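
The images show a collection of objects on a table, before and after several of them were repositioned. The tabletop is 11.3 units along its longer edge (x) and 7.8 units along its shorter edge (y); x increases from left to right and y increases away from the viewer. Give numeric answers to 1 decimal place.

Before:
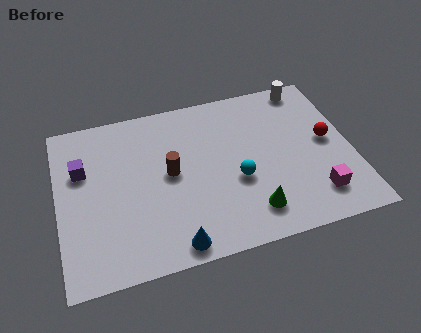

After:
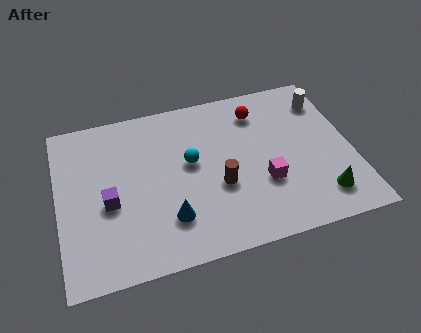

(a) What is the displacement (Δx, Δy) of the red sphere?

(-2.5, 2.1)

The red sphere started near (10.4, 4.1) and ended near (7.9, 6.2).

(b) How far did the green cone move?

2.7

The green cone moved from about (7.2, 1.5) to (9.9, 1.5), a distance of √(2.7² + 0.0²) ≈ 2.7.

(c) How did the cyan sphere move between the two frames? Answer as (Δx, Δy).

(-1.7, 1.3)

The cyan sphere was at about (6.8, 3.1) and moved to about (5.1, 4.4).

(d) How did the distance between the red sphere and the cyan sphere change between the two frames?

-0.4

The distance was about 3.7 in the first image and 3.3 in the second, so they moved 0.4 units closer together.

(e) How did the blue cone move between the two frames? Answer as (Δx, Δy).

(-0.1, 1.2)

From the two frames, the blue cone sits at roughly (4.2, 0.8) before and (4.1, 2.0) after.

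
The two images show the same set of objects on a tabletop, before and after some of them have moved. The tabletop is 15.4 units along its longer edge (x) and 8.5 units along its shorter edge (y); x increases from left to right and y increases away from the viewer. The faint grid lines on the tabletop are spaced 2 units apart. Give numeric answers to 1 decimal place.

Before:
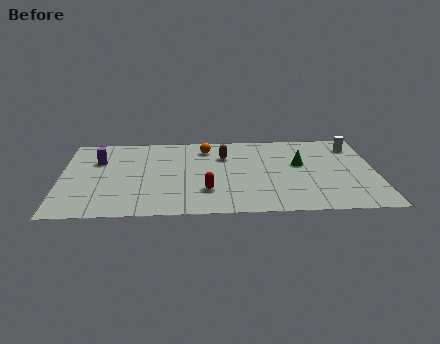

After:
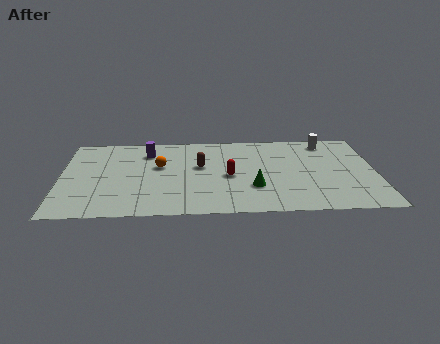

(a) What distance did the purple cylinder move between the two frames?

2.5

The purple cylinder moved from about (1.8, 5.8) to (4.2, 6.6), a distance of √(2.4² + 0.8²) ≈ 2.5.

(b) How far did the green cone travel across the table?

3.3

The green cone moved from about (11.7, 5.0) to (9.4, 2.7), a distance of √(2.3² + 2.3²) ≈ 3.3.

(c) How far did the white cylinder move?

1.4

The white cylinder was near (14.4, 6.8) before and (13.1, 7.3) after, so it travelled √(1.3² + 0.5²) ≈ 1.4 units.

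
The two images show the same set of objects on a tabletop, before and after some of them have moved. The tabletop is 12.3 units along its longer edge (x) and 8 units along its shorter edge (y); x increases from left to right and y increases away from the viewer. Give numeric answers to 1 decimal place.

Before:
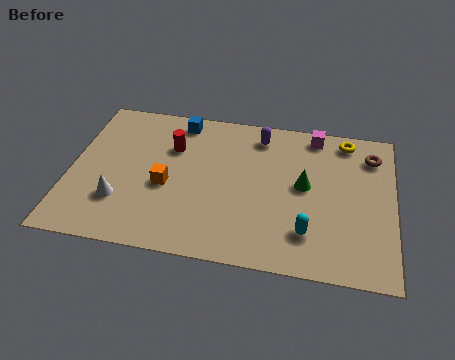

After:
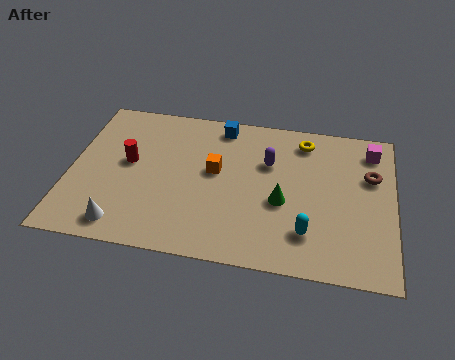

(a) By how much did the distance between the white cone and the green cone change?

-0.9

The distance was about 7.2 in the first image and 6.3 in the second, so they moved 0.9 units closer together.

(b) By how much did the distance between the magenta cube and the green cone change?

+1.9

Before: roughly 2.8 units apart; after: 4.7. That's 1.9 units further apart.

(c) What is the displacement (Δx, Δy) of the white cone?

(0.2, -1.2)

The white cone was at about (2.0, 2.3) and moved to about (2.2, 1.1).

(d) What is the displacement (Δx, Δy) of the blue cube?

(1.6, 0.0)

From the two frames, the blue cube sits at roughly (4.0, 7.0) before and (5.6, 7.0) after.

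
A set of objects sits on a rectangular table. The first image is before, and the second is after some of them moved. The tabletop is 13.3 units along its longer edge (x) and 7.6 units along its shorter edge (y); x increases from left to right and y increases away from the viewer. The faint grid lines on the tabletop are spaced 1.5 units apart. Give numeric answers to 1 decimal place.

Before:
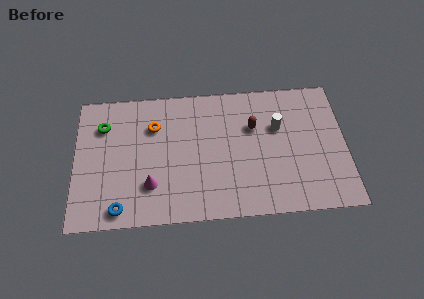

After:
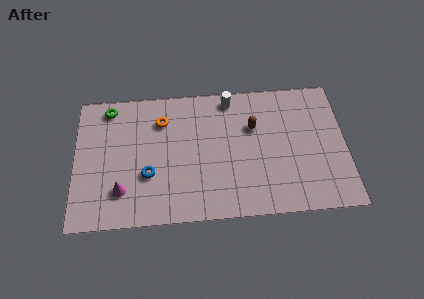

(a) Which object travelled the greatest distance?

the white cylinder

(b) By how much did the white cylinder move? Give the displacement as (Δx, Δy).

(-2.3, 1.8)

The white cylinder was at about (10.0, 4.9) and moved to about (7.7, 6.7).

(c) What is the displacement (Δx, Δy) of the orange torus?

(0.4, 0.3)

From the two frames, the orange torus sits at roughly (3.9, 5.4) before and (4.3, 5.7) after.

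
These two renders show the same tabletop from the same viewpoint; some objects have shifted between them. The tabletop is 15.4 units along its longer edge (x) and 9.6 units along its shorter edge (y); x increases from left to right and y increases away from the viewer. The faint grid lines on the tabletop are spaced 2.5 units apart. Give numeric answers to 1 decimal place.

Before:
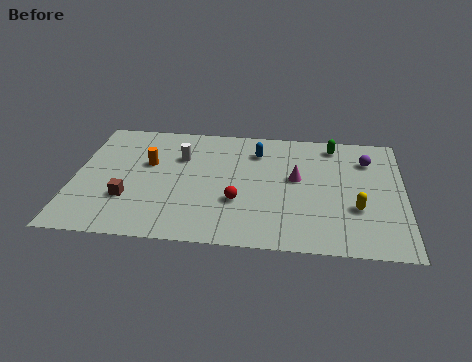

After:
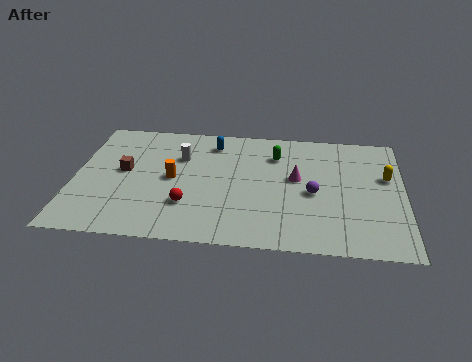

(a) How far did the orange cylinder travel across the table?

1.6

The orange cylinder was near (3.4, 5.9) before and (4.6, 4.8) after, so it travelled √(1.2² + 1.1²) ≈ 1.6 units.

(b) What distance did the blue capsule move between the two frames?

2.2

The blue capsule was near (8.5, 7.4) before and (6.4, 7.9) after, so it travelled √(2.1² + 0.5²) ≈ 2.2 units.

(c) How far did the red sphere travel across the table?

2.4

From (7.7, 3.3) to (5.4, 2.8), the red sphere covered √(2.3² + 0.5²) ≈ 2.4 units.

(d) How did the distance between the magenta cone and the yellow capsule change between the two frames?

+0.7

The distance was about 3.5 in the first image and 4.2 in the second, so they moved 0.7 units further apart.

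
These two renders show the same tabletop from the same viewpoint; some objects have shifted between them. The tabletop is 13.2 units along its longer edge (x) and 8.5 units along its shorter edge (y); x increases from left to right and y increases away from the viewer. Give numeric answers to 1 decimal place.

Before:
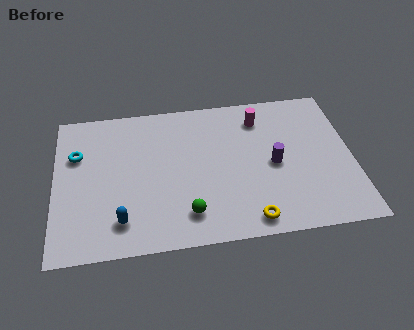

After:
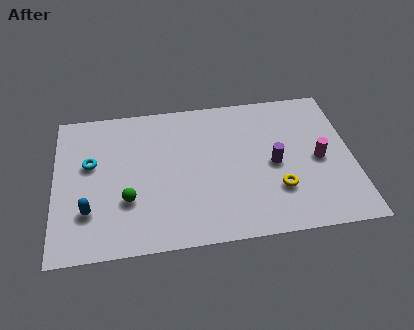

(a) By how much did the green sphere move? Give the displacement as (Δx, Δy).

(-2.6, 1.1)

From the two frames, the green sphere sits at roughly (5.8, 1.7) before and (3.2, 2.8) after.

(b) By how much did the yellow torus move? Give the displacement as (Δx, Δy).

(1.3, 1.5)

The yellow torus started near (8.5, 1.0) and ended near (9.8, 2.5).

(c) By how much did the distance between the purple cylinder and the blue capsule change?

+1.2

The distance was about 7.2 in the first image and 8.4 in the second, so they moved 1.2 units further apart.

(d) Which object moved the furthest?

the magenta cylinder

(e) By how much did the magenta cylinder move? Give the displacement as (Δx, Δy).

(2.5, -2.8)

The magenta cylinder started near (9.2, 6.8) and ended near (11.7, 4.0).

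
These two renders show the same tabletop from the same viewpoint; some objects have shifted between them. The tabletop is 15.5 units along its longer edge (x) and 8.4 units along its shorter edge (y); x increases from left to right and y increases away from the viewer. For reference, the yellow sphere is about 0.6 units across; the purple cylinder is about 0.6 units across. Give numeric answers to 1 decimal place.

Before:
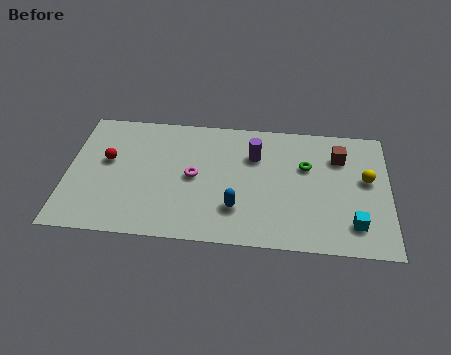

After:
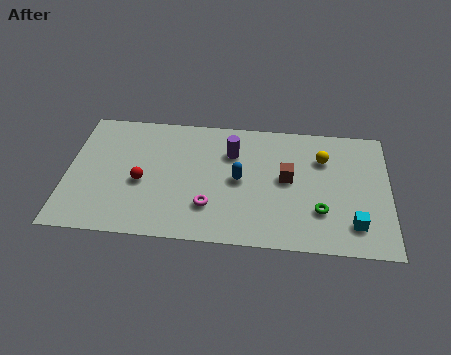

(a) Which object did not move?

the cyan cube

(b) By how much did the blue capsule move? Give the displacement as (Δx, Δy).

(0.1, 1.9)

The blue capsule started near (8.2, 2.3) and ended near (8.3, 4.2).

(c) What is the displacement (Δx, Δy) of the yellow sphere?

(-2.1, 1.2)

The yellow sphere started near (14.4, 4.8) and ended near (12.3, 6.0).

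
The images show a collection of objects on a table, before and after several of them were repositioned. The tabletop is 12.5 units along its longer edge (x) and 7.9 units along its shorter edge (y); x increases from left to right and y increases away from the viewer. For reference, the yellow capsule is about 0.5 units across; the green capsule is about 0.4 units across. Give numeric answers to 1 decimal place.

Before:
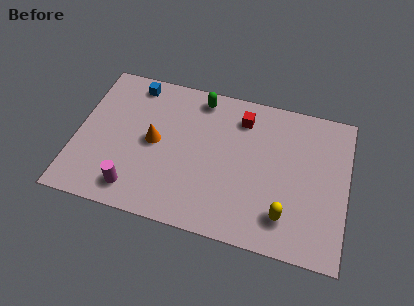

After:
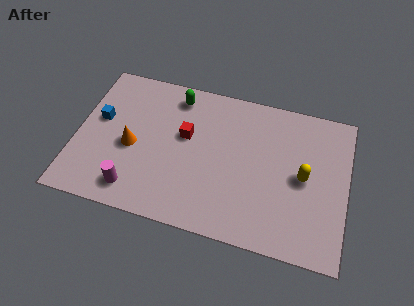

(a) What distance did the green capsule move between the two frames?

1.1

The green capsule was near (5.5, 6.9) before and (4.4, 6.7) after, so it travelled √(1.1² + 0.2²) ≈ 1.1 units.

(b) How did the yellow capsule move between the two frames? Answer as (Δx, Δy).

(0.7, 2.2)

From the two frames, the yellow capsule sits at roughly (9.8, 1.7) before and (10.5, 3.9) after.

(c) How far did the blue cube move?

2.7

The blue cube moved from about (2.4, 6.9) to (1.0, 4.6), a distance of √(1.4² + 2.3²) ≈ 2.7.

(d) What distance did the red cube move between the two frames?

3.0

The red cube moved from about (7.5, 6.3) to (5.0, 4.7), a distance of √(2.5² + 1.6²) ≈ 3.0.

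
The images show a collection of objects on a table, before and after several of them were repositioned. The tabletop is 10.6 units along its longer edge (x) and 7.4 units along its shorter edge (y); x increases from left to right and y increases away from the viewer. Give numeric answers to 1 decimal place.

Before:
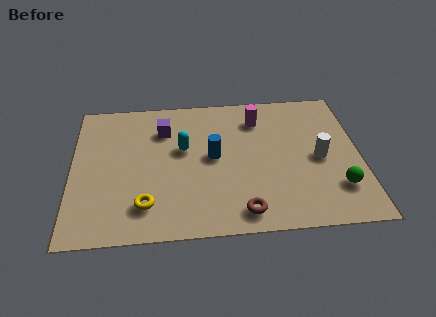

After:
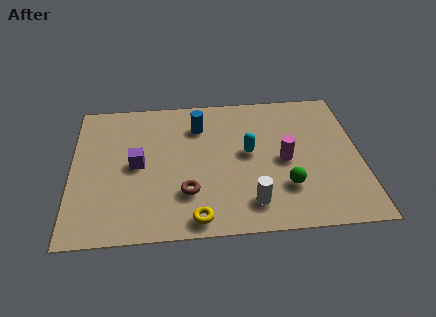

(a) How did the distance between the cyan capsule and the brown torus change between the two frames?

-1.0

They were about 4.0 units apart before and 3.0 after — 1.0 units closer together.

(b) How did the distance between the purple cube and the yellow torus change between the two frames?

-0.4

They were about 4.0 units apart before and 3.6 after — 0.4 units closer together.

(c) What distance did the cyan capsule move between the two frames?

2.4

From (4.1, 4.4) to (6.5, 4.0), the cyan capsule covered √(2.4² + 0.4²) ≈ 2.4 units.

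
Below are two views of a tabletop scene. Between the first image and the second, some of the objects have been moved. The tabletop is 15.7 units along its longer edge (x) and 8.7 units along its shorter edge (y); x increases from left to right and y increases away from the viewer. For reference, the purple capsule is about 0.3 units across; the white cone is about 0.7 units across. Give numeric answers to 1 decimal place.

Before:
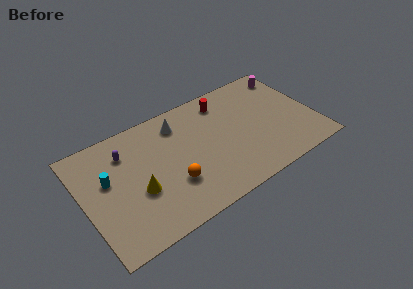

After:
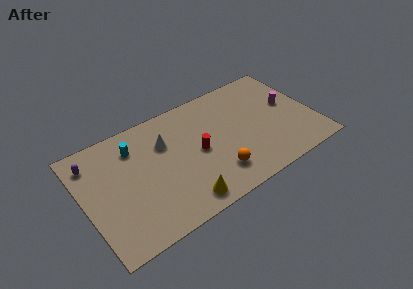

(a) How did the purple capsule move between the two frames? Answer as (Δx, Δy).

(-2.2, 0.4)

The purple capsule was at about (3.1, 6.6) and moved to about (0.9, 7.0).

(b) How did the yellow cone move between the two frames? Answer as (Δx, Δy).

(2.6, -2.2)

The yellow cone started near (3.5, 3.4) and ended near (6.1, 1.2).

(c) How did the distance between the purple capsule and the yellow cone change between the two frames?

+4.6

The distance was about 3.2 in the first image and 7.8 in the second, so they moved 4.6 units further apart.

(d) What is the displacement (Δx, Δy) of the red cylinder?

(-2.3, -3.0)

The red cylinder was at about (10.0, 7.2) and moved to about (7.7, 4.2).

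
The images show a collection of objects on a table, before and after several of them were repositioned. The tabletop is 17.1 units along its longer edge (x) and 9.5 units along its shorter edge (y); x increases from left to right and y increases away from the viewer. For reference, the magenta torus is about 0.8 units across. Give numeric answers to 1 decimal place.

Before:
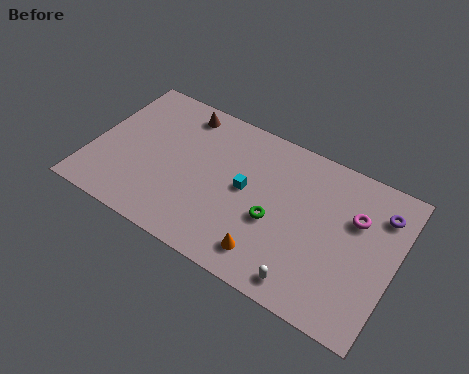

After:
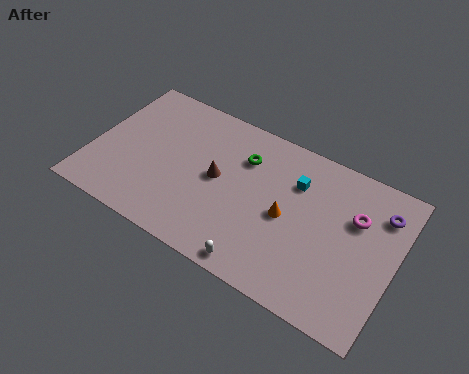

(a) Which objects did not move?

the purple torus and the magenta torus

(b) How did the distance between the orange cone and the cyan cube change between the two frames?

-1.5

Before: roughly 3.8 units apart; after: 2.3. That's 1.5 units closer together.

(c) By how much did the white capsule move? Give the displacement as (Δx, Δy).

(-2.6, -0.3)

The white capsule was at about (12.7, 1.2) and moved to about (10.1, 0.9).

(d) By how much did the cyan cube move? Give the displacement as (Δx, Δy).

(2.6, 1.8)

The cyan cube started near (8.7, 5.0) and ended near (11.3, 6.8).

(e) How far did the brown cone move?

4.2

From (4.5, 8.2) to (7.1, 4.9), the brown cone covered √(2.6² + 3.3²) ≈ 4.2 units.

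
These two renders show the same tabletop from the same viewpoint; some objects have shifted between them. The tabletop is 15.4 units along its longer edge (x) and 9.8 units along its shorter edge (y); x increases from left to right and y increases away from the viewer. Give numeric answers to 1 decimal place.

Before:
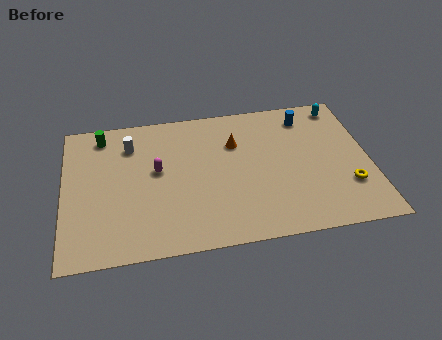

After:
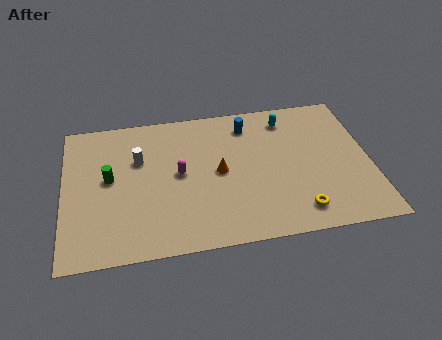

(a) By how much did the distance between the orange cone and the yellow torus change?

-1.7

The distance was about 6.7 in the first image and 5.0 in the second, so they moved 1.7 units closer together.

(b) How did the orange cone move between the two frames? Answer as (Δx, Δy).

(-0.9, -1.9)

The orange cone started near (8.7, 6.8) and ended near (7.8, 4.9).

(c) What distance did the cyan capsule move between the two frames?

2.8

From (14.2, 8.6) to (11.4, 8.1), the cyan capsule covered √(2.8² + 0.5²) ≈ 2.8 units.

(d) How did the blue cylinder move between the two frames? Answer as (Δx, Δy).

(-3.0, -0.1)

The blue cylinder started near (12.4, 8.1) and ended near (9.4, 8.0).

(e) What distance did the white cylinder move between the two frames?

1.2

From (3.4, 7.5) to (3.8, 6.4), the white cylinder covered √(0.4² + 1.1²) ≈ 1.2 units.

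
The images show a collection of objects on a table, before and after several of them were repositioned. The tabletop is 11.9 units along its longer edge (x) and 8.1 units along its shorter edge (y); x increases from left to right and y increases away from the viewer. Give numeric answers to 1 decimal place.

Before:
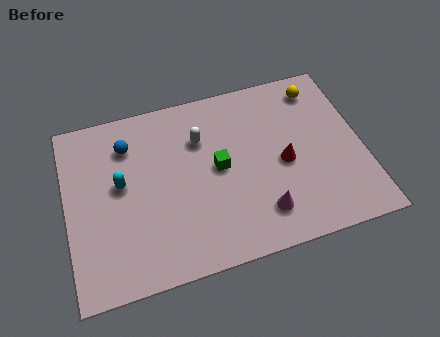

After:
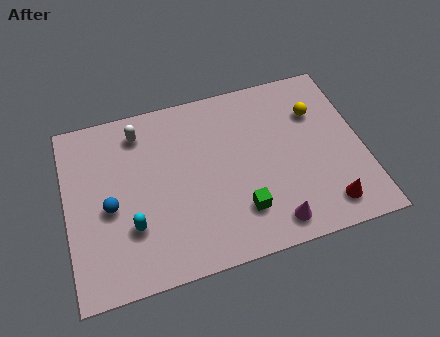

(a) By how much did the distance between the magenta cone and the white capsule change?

+2.9

Before: roughly 4.5 units apart; after: 7.4. That's 2.9 units further apart.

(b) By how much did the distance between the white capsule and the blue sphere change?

+0.5

The distance was about 2.9 in the first image and 3.4 in the second, so they moved 0.5 units further apart.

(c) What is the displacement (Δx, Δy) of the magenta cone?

(0.4, -0.6)

From the two frames, the magenta cone sits at roughly (7.6, 1.7) before and (8.0, 1.1) after.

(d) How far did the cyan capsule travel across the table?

2.0

The cyan capsule moved from about (2.2, 4.5) to (2.5, 2.5), a distance of √(0.3² + 2.0²) ≈ 2.0.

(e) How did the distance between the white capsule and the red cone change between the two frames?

+5.1

Before: roughly 3.8 units apart; after: 8.9. That's 5.1 units further apart.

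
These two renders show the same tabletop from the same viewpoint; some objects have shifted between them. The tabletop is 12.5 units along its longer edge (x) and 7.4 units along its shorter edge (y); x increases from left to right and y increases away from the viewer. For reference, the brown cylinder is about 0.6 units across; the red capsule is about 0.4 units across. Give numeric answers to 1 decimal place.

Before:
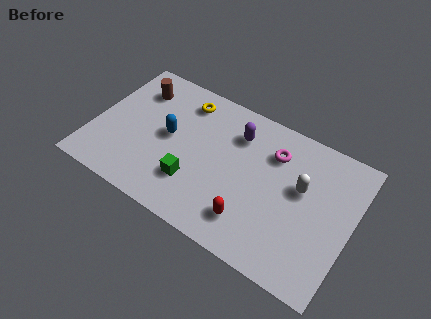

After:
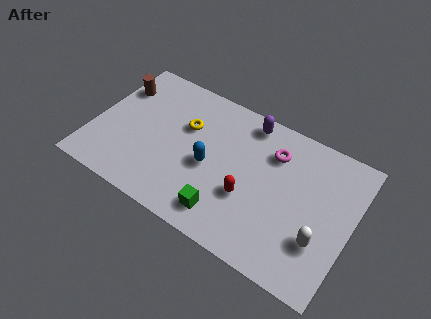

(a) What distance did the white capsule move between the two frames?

2.4

The white capsule was near (10.0, 4.4) before and (11.2, 2.3) after, so it travelled √(1.2² + 2.1²) ≈ 2.4 units.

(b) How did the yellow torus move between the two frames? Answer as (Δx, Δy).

(0.3, -1.3)

From the two frames, the yellow torus sits at roughly (4.0, 6.1) before and (4.3, 4.8) after.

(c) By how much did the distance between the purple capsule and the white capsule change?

+2.4

The distance was about 3.5 in the first image and 5.9 in the second, so they moved 2.4 units further apart.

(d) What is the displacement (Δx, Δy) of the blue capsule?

(2.1, -0.6)

The blue capsule was at about (3.6, 3.9) and moved to about (5.7, 3.3).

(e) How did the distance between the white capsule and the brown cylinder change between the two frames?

+2.5

They were about 8.4 units apart before and 10.9 after — 2.5 units further apart.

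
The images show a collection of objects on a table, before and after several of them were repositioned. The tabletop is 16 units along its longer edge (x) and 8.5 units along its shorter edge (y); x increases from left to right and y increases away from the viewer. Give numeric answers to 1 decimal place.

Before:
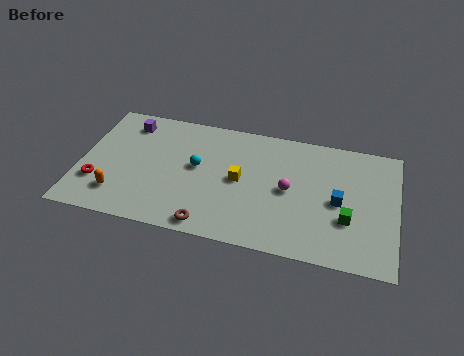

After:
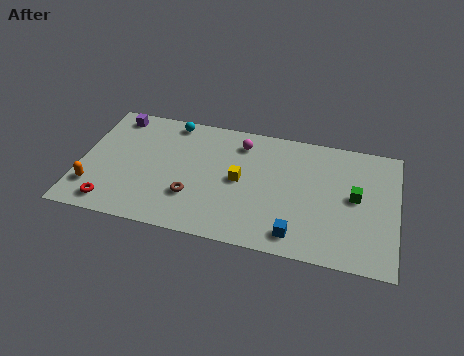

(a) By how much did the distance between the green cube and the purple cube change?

+0.6

The distance was about 12.1 in the first image and 12.7 in the second, so they moved 0.6 units further apart.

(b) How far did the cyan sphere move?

3.3

From (5.9, 4.7) to (4.4, 7.6), the cyan sphere covered √(1.5² + 2.9²) ≈ 3.3 units.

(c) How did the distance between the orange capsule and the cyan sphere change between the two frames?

+1.9

They were about 4.7 units apart before and 6.6 after — 1.9 units further apart.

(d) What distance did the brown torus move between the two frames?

2.0

From (6.8, 0.9) to (5.8, 2.6), the brown torus covered √(1.0² + 1.7²) ≈ 2.0 units.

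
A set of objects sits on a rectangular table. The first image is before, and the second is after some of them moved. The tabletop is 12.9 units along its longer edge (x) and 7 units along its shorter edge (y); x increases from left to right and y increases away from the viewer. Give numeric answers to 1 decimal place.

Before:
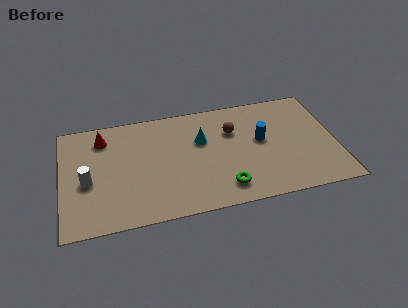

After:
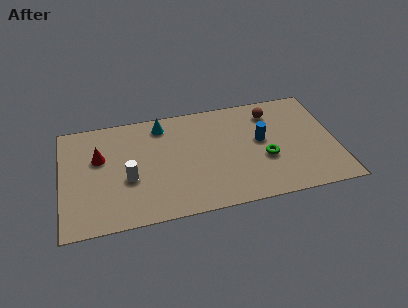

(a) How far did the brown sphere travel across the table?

2.1

The brown sphere moved from about (8.1, 4.8) to (10.0, 5.6), a distance of √(1.9² + 0.8²) ≈ 2.1.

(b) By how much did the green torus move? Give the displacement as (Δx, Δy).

(2.0, 1.4)

The green torus was at about (7.5, 1.3) and moved to about (9.5, 2.7).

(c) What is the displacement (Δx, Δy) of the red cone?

(-0.2, -1.2)

From the two frames, the red cone sits at roughly (2.0, 5.6) before and (1.8, 4.4) after.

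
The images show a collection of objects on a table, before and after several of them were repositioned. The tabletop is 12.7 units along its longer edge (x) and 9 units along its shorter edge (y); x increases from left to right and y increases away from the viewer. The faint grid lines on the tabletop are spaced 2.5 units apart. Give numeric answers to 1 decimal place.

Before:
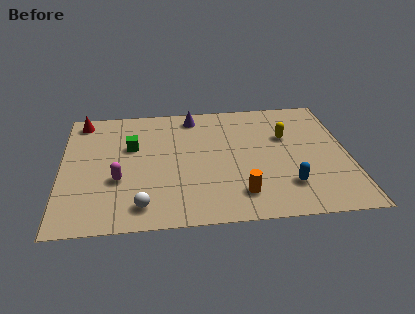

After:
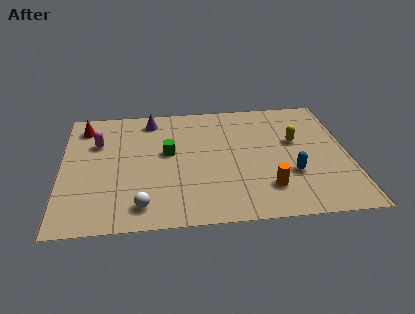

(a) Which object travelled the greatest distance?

the magenta capsule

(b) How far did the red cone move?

0.5

The red cone moved from about (0.9, 7.9) to (1.0, 7.4), a distance of √(0.1² + 0.5²) ≈ 0.5.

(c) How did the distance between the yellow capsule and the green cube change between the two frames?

-1.2

The distance was about 6.9 in the first image and 5.7 in the second, so they moved 1.2 units closer together.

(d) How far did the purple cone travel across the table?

1.9

The purple cone moved from about (5.9, 7.8) to (4.0, 7.7), a distance of √(1.9² + 0.1²) ≈ 1.9.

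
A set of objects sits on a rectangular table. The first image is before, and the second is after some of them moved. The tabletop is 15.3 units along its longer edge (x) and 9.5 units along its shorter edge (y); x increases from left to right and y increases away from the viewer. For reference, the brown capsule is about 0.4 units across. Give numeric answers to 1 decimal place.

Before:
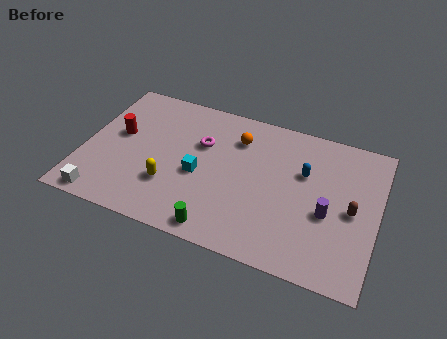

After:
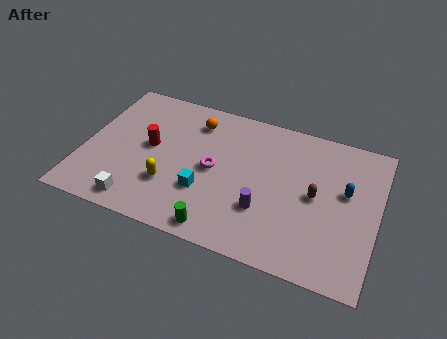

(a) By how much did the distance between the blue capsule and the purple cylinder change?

+2.2

Before: roughly 2.6 units apart; after: 4.8. That's 2.2 units further apart.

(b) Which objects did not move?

the green cylinder and the yellow capsule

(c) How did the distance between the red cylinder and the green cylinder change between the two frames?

-1.5

They were about 7.3 units apart before and 5.8 after — 1.5 units closer together.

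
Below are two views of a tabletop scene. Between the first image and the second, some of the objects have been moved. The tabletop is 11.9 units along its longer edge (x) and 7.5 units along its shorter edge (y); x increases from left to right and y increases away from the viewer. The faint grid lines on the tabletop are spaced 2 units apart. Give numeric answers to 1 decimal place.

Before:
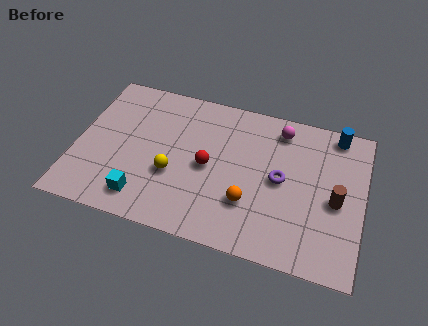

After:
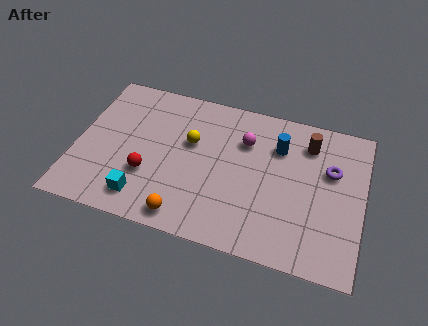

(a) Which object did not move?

the cyan cube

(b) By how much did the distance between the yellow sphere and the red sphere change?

+1.0

The distance was about 1.6 in the first image and 2.6 in the second, so they moved 1.0 units further apart.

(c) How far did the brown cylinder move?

2.8

The brown cylinder was near (10.8, 3.4) before and (9.5, 5.9) after, so it travelled √(1.3² + 2.5²) ≈ 2.8 units.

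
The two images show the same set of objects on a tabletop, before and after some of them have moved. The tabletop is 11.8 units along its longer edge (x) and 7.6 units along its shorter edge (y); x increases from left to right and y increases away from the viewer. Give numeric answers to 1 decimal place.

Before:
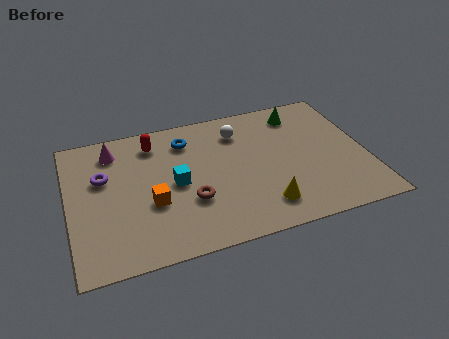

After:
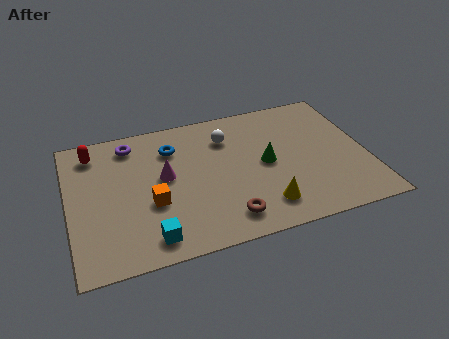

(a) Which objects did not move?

the orange cube and the yellow cone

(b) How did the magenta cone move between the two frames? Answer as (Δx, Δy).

(1.9, -2.0)

The magenta cone started near (1.9, 6.2) and ended near (3.8, 4.2).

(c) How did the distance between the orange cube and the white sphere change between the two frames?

-0.5

The distance was about 4.8 in the first image and 4.3 in the second, so they moved 0.5 units closer together.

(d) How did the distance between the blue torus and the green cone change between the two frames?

-0.5

The distance was about 4.6 in the first image and 4.1 in the second, so they moved 0.5 units closer together.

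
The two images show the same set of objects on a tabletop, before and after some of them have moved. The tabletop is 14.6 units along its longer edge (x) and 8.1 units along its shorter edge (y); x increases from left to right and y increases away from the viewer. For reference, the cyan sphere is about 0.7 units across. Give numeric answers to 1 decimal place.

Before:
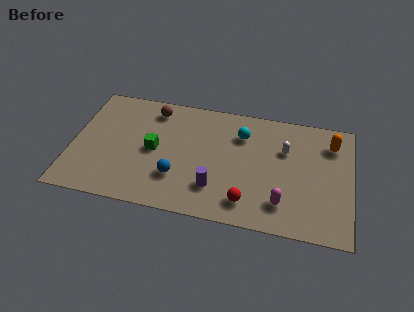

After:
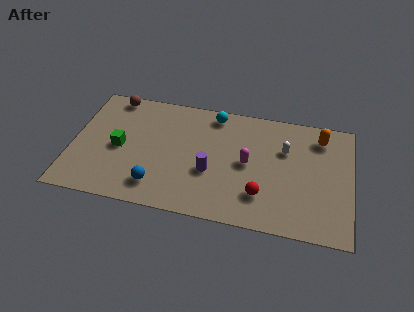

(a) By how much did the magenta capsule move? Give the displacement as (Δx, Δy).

(-1.9, 2.3)

The magenta capsule started near (11.1, 1.8) and ended near (9.2, 4.1).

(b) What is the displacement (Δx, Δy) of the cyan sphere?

(-1.5, 1.1)

The cyan sphere started near (8.8, 6.0) and ended near (7.3, 7.1).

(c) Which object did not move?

the white capsule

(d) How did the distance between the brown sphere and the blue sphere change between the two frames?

+1.7

The distance was about 4.6 in the first image and 6.3 in the second, so they moved 1.7 units further apart.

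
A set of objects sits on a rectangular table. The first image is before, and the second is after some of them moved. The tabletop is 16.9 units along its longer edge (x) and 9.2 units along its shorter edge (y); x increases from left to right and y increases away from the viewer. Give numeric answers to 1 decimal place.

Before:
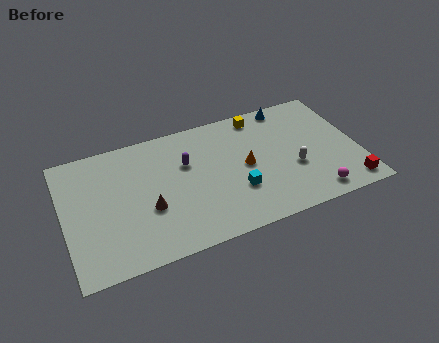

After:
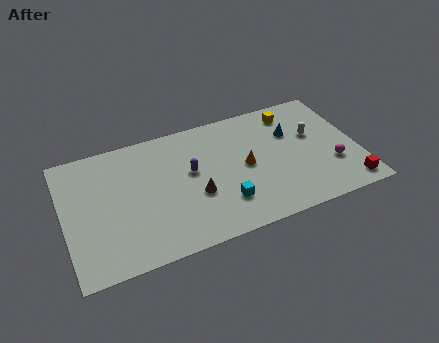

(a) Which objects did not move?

the orange cone and the red cube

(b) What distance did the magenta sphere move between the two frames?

2.2

The magenta sphere was near (14.0, 1.2) before and (15.3, 3.0) after, so it travelled √(1.3² + 1.8²) ≈ 2.2 units.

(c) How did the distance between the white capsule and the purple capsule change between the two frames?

+0.7

They were about 6.5 units apart before and 7.2 after — 0.7 units further apart.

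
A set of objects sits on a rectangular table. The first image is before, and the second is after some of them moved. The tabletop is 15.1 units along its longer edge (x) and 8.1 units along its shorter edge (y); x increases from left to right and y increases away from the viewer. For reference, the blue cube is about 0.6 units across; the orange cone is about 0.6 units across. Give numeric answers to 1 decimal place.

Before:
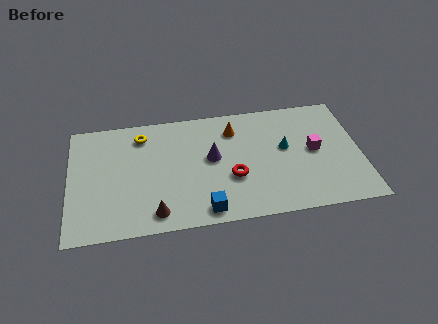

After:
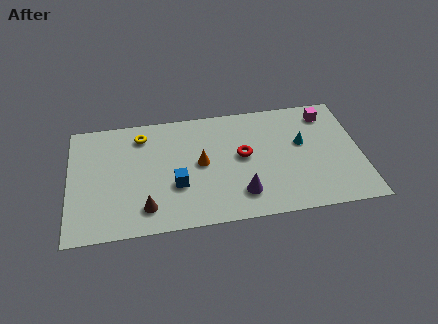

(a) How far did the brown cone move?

0.6

The brown cone moved from about (4.4, 1.2) to (3.9, 1.6), a distance of √(0.5² + 0.4²) ≈ 0.6.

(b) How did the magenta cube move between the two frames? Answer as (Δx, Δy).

(0.8, 2.5)

From the two frames, the magenta cube sits at roughly (12.7, 4.2) before and (13.5, 6.7) after.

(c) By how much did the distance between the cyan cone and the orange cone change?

+2.2

The distance was about 3.1 in the first image and 5.3 in the second, so they moved 2.2 units further apart.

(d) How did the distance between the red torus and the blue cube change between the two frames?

+1.3

Before: roughly 2.5 units apart; after: 3.8. That's 1.3 units further apart.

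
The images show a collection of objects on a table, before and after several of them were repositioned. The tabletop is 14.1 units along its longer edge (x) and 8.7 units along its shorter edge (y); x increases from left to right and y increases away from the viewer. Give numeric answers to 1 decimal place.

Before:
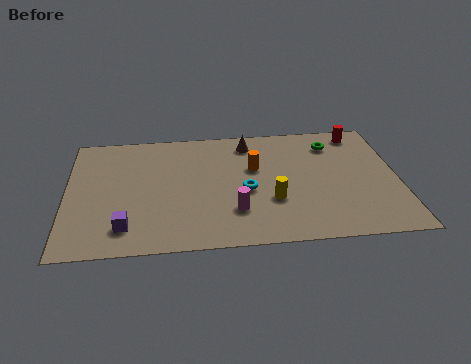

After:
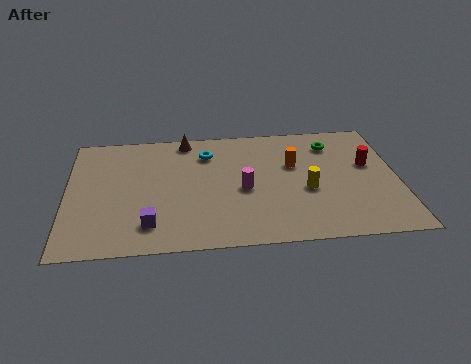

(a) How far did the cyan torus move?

3.3

The cyan torus was near (7.6, 3.8) before and (6.0, 6.7) after, so it travelled √(1.6² + 2.9²) ≈ 3.3 units.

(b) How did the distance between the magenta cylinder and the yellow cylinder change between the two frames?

+1.0

The distance was about 1.7 in the first image and 2.7 in the second, so they moved 1.0 units further apart.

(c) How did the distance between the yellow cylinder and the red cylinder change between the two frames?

-2.9

The distance was about 6.0 in the first image and 3.1 in the second, so they moved 2.9 units closer together.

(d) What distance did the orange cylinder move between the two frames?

1.7

The orange cylinder moved from about (8.0, 5.4) to (9.7, 5.5), a distance of √(1.7² + 0.1²) ≈ 1.7.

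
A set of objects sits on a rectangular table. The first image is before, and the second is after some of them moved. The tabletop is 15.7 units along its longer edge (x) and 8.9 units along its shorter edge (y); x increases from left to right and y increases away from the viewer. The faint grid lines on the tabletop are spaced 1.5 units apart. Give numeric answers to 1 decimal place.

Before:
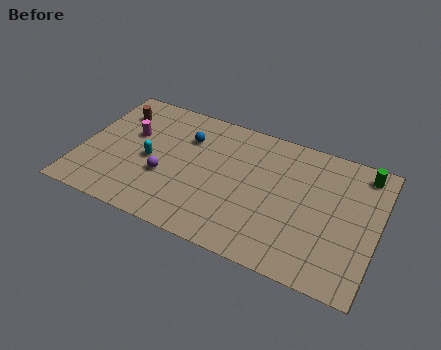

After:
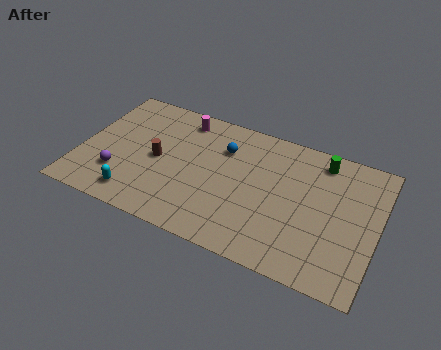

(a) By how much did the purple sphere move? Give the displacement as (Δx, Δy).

(-2.4, -0.8)

The purple sphere was at about (4.6, 3.3) and moved to about (2.2, 2.5).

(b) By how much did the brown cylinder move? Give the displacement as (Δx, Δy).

(2.6, -2.5)

The brown cylinder was at about (1.5, 6.8) and moved to about (4.1, 4.3).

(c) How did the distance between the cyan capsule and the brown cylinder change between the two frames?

-0.5

The distance was about 3.5 in the first image and 3.0 in the second, so they moved 0.5 units closer together.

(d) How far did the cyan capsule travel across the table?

2.7

From (3.7, 4.1) to (3.3, 1.4), the cyan capsule covered √(0.4² + 2.7²) ≈ 2.7 units.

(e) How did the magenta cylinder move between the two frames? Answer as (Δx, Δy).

(2.5, 2.1)

From the two frames, the magenta cylinder sits at roughly (2.5, 5.5) before and (5.0, 7.6) after.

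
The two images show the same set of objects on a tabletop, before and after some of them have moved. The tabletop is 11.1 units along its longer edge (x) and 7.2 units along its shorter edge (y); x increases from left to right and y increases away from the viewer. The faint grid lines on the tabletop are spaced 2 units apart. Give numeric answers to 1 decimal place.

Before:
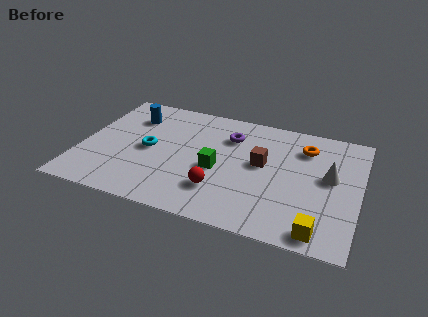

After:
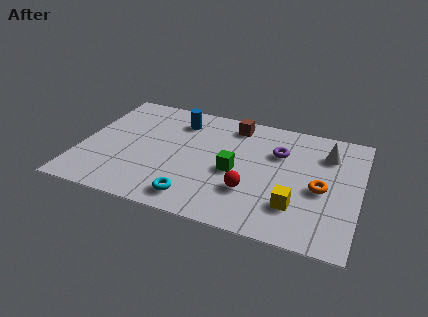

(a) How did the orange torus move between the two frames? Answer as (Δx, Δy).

(0.8, -2.3)

From the two frames, the orange torus sits at roughly (8.8, 5.5) before and (9.6, 3.2) after.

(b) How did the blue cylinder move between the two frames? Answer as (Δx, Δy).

(1.9, 0.3)

The blue cylinder was at about (1.8, 5.4) and moved to about (3.7, 5.7).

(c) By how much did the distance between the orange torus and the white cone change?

+0.3

The distance was about 1.9 in the first image and 2.2 in the second, so they moved 0.3 units further apart.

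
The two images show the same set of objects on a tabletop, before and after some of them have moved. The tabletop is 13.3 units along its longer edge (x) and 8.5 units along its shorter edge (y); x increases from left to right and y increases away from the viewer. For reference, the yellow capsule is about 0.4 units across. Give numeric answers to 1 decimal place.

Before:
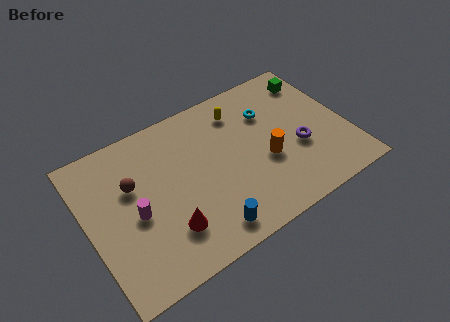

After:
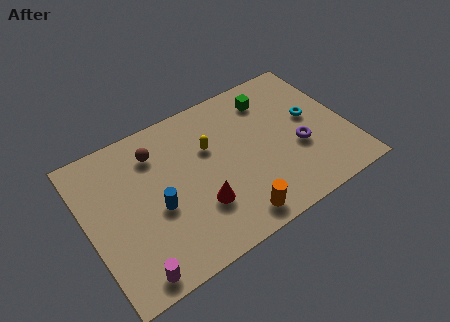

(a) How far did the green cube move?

2.4

The green cube was near (12.2, 6.9) before and (9.8, 6.8) after, so it travelled √(2.4² + 0.1²) ≈ 2.4 units.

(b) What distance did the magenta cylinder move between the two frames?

3.0

The magenta cylinder moved from about (2.3, 3.8) to (1.7, 0.9), a distance of √(0.6² + 2.9²) ≈ 3.0.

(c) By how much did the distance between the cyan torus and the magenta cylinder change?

+3.0

They were about 7.6 units apart before and 10.6 after — 3.0 units further apart.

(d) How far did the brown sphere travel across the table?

1.8

From (2.4, 5.4) to (3.8, 6.6), the brown sphere covered √(1.4² + 1.2²) ≈ 1.8 units.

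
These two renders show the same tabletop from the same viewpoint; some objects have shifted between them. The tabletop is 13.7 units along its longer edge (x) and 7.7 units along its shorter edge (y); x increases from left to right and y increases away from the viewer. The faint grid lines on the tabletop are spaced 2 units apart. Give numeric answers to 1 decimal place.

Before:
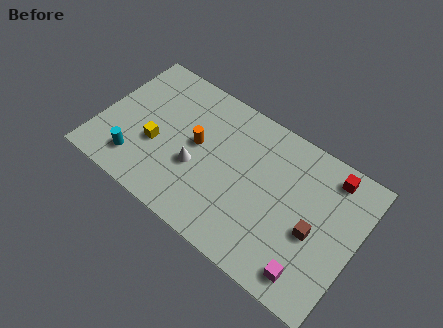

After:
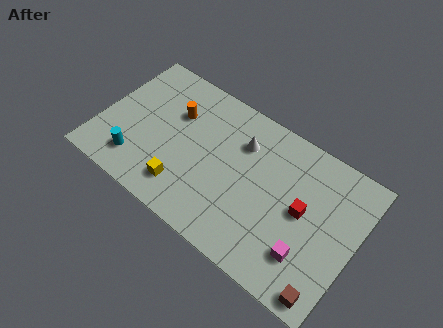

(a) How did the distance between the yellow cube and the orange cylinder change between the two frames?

+1.5

The distance was about 2.3 in the first image and 3.8 in the second, so they moved 1.5 units further apart.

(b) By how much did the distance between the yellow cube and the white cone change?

+2.5

They were about 2.2 units apart before and 4.7 after — 2.5 units further apart.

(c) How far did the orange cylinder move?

1.7

From (5.1, 4.2) to (3.7, 5.2), the orange cylinder covered √(1.4² + 1.0²) ≈ 1.7 units.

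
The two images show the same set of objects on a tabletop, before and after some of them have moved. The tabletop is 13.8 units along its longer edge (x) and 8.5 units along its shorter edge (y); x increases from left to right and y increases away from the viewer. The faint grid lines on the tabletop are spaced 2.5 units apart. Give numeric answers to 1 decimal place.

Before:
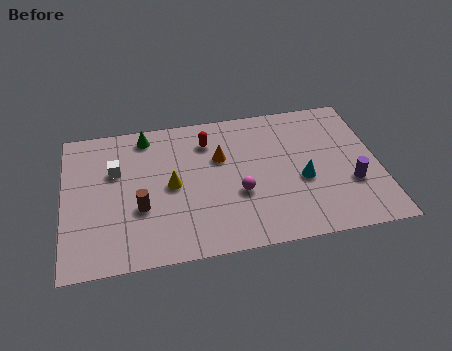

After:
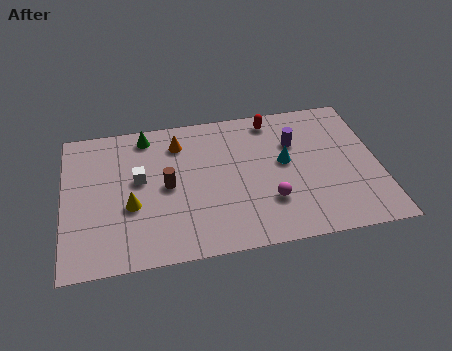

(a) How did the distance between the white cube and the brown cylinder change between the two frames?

-1.3

They were about 2.6 units apart before and 1.3 after — 1.3 units closer together.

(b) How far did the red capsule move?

3.0

From (6.4, 6.6) to (9.3, 7.4), the red capsule covered √(2.9² + 0.8²) ≈ 3.0 units.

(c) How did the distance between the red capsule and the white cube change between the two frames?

+2.3

They were about 4.2 units apart before and 6.5 after — 2.3 units further apart.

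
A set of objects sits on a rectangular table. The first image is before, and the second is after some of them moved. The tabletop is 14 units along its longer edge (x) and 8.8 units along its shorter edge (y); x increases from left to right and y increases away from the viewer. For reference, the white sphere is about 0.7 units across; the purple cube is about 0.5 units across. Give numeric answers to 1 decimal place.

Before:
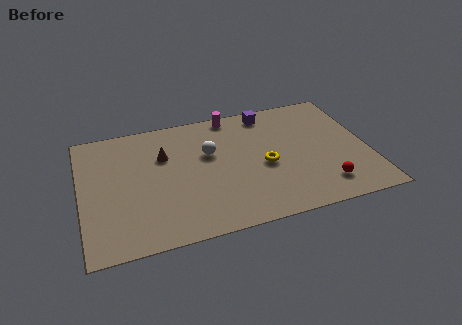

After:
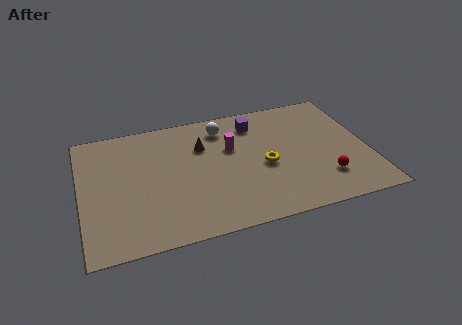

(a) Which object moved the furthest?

the magenta cylinder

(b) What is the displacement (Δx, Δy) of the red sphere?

(0.1, 0.5)

From the two frames, the red sphere sits at roughly (11.6, 1.7) before and (11.7, 2.2) after.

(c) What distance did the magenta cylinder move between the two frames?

2.4

The magenta cylinder moved from about (7.6, 8.0) to (7.4, 5.6), a distance of √(0.2² + 2.4²) ≈ 2.4.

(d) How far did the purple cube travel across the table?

0.9

From (9.4, 7.7) to (8.7, 7.1), the purple cube covered √(0.7² + 0.6²) ≈ 0.9 units.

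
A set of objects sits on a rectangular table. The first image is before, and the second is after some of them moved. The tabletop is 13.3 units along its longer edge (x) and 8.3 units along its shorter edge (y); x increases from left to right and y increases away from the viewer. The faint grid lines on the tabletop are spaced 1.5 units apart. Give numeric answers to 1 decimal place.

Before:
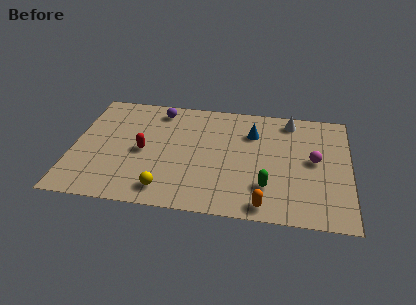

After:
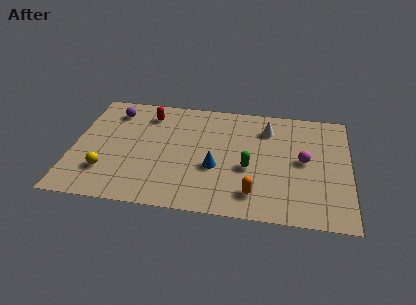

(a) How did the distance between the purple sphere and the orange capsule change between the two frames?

+0.5

The distance was about 8.2 in the first image and 8.7 in the second, so they moved 0.5 units further apart.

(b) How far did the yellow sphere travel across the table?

3.0

The yellow sphere moved from about (4.6, 1.3) to (1.7, 2.2), a distance of √(2.9² + 0.9²) ≈ 3.0.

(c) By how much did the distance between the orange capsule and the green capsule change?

+0.5

Before: roughly 1.3 units apart; after: 1.8. That's 0.5 units further apart.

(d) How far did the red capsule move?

2.8

From (3.4, 3.9) to (3.5, 6.7), the red capsule covered √(0.1² + 2.8²) ≈ 2.8 units.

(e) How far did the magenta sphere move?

0.5

The magenta sphere was near (11.6, 4.4) before and (11.1, 4.3) after, so it travelled √(0.5² + 0.1²) ≈ 0.5 units.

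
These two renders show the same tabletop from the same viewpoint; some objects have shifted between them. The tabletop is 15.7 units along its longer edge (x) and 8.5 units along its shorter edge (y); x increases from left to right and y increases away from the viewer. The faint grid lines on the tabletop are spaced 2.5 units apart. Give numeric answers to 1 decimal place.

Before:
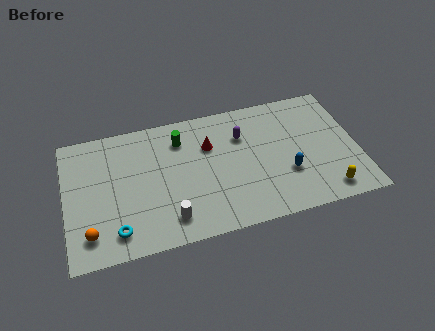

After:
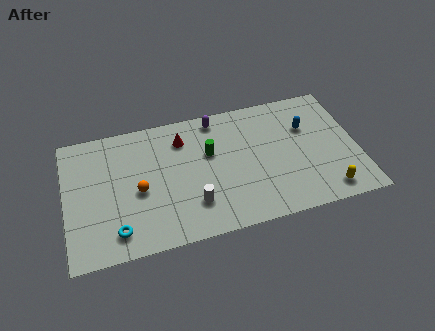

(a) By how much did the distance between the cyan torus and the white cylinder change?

+1.4

They were about 2.8 units apart before and 4.2 after — 1.4 units further apart.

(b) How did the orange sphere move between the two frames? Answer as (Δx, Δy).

(2.7, 2.1)

The orange sphere started near (1.2, 1.7) and ended near (3.9, 3.8).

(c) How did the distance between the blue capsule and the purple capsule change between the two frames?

+1.3

Before: roughly 3.8 units apart; after: 5.1. That's 1.3 units further apart.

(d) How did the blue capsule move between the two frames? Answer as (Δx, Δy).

(1.3, 2.8)

The blue capsule started near (11.8, 2.9) and ended near (13.1, 5.7).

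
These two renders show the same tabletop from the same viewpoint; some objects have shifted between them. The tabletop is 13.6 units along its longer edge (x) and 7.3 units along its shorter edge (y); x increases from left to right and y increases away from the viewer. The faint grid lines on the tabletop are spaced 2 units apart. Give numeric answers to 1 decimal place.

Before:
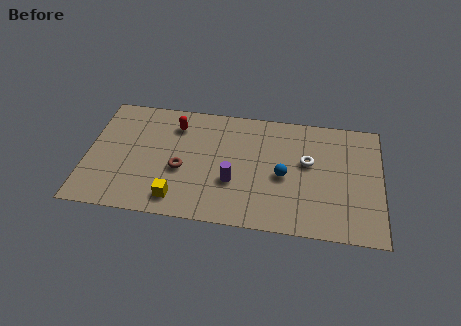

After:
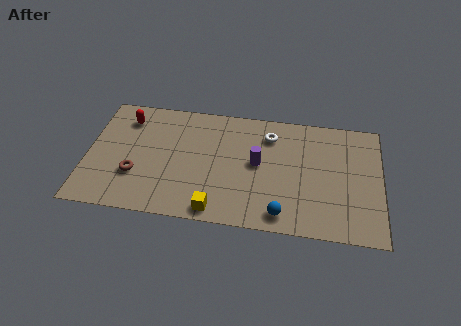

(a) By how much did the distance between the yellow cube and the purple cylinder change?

+0.7

Before: roughly 2.9 units apart; after: 3.6. That's 0.7 units further apart.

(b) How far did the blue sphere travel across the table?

2.3

The blue sphere was near (9.1, 3.3) before and (9.1, 1.0) after, so it travelled √(0.0² + 2.3²) ≈ 2.3 units.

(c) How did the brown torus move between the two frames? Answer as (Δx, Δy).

(-2.1, -0.6)

From the two frames, the brown torus sits at roughly (4.4, 3.0) before and (2.3, 2.4) after.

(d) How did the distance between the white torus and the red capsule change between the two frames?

+0.3

They were about 6.4 units apart before and 6.7 after — 0.3 units further apart.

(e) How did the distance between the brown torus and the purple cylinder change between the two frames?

+3.4

The distance was about 2.4 in the first image and 5.8 in the second, so they moved 3.4 units further apart.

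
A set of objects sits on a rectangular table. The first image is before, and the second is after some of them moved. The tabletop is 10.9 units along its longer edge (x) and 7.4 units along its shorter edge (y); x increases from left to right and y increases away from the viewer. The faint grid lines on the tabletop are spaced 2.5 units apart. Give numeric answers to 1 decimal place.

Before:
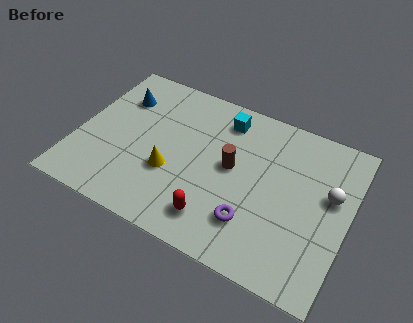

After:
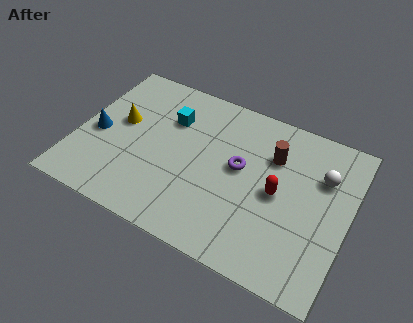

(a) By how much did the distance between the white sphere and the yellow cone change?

+1.7

The distance was about 6.4 in the first image and 8.1 in the second, so they moved 1.7 units further apart.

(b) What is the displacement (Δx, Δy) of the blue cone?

(-0.6, -2.1)

From the two frames, the blue cone sits at roughly (1.4, 5.4) before and (0.8, 3.3) after.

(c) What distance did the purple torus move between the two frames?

2.3

The purple torus was near (7.3, 1.9) before and (6.5, 4.1) after, so it travelled √(0.8² + 2.2²) ≈ 2.3 units.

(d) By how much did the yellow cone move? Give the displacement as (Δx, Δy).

(-2.3, 1.5)

The yellow cone was at about (3.9, 2.7) and moved to about (1.6, 4.2).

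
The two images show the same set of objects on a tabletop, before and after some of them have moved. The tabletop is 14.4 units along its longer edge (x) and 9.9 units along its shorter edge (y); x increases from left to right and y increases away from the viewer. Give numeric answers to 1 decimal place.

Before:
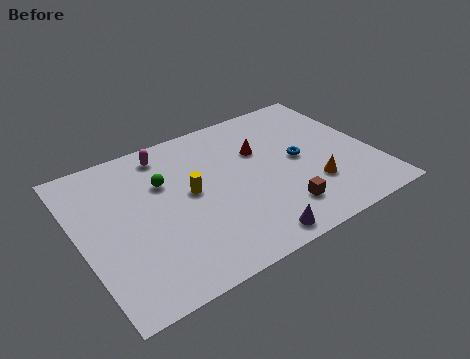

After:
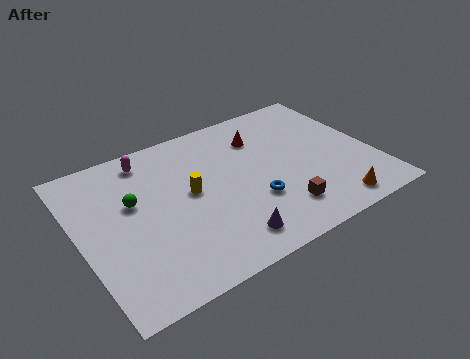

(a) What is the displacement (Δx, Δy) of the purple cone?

(-1.1, 0.6)

The purple cone was at about (7.6, 1.0) and moved to about (6.5, 1.6).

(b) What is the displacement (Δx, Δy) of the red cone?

(0.2, 0.9)

The red cone was at about (9.1, 6.5) and moved to about (9.3, 7.4).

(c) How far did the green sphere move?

1.7

The green sphere was near (4.3, 6.6) before and (2.7, 6.0) after, so it travelled √(1.6² + 0.6²) ≈ 1.7 units.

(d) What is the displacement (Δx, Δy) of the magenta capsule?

(-0.9, 0.0)

The magenta capsule was at about (4.7, 8.5) and moved to about (3.8, 8.5).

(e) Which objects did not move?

the yellow cylinder and the brown cube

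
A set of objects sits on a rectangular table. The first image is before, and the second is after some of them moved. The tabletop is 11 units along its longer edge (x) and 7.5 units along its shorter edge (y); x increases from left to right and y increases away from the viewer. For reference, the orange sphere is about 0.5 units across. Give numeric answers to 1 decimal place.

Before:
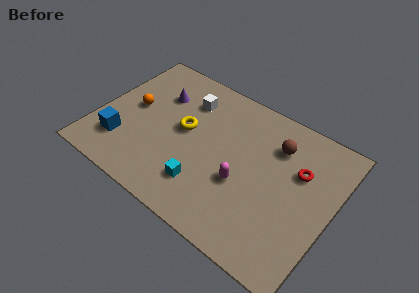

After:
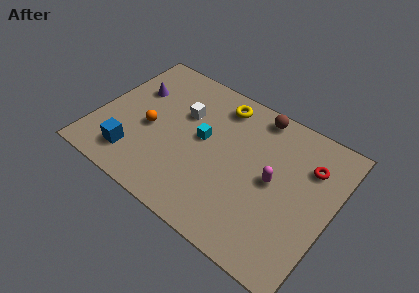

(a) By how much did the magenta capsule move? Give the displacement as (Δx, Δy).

(1.3, 0.9)

The magenta capsule was at about (7.0, 2.9) and moved to about (8.3, 3.8).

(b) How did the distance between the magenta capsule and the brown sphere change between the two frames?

+0.3

The distance was about 2.9 in the first image and 3.2 in the second, so they moved 0.3 units further apart.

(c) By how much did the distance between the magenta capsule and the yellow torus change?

+0.7

They were about 3.2 units apart before and 3.9 after — 0.7 units further apart.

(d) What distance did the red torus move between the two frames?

0.6

The red torus was near (9.3, 4.9) before and (9.7, 5.4) after, so it travelled √(0.4² + 0.5²) ≈ 0.6 units.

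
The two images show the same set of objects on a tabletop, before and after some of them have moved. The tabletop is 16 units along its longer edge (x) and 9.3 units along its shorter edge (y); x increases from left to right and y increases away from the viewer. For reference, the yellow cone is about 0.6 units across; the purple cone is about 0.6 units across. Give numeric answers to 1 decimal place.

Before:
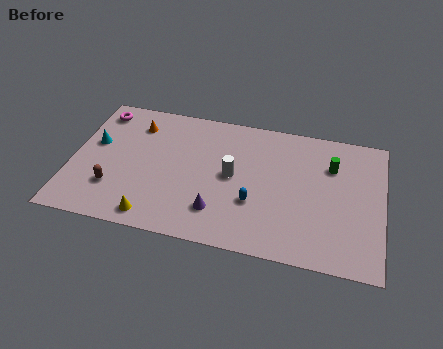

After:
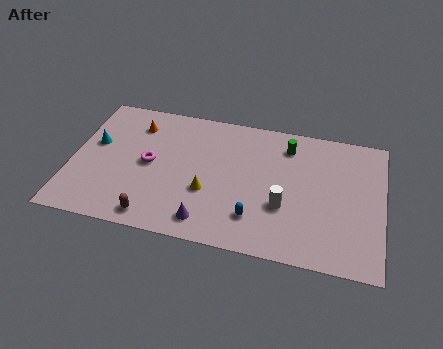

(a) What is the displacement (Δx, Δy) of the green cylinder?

(-2.3, 0.9)

From the two frames, the green cylinder sits at roughly (13.3, 6.6) before and (11.0, 7.5) after.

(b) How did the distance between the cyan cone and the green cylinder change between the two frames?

-2.1

They were about 12.2 units apart before and 10.1 after — 2.1 units closer together.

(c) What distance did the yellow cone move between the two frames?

3.5

The yellow cone was near (4.5, 1.1) before and (7.1, 3.4) after, so it travelled √(2.6² + 2.3²) ≈ 3.5 units.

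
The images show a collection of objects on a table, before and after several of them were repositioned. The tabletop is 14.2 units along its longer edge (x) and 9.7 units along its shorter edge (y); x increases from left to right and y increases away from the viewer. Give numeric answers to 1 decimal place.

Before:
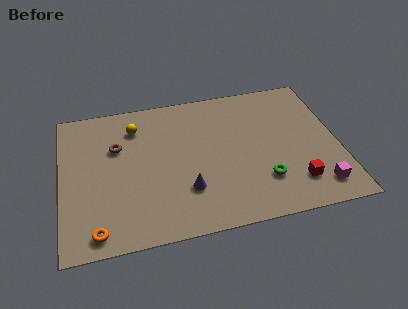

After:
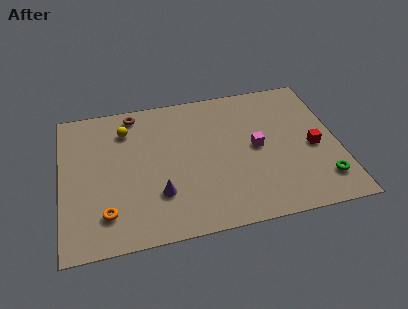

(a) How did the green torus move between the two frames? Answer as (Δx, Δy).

(3.0, -0.6)

The green torus started near (10.2, 2.6) and ended near (13.2, 2.0).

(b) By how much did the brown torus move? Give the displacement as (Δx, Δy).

(1.0, 2.2)

The brown torus started near (2.9, 6.4) and ended near (3.9, 8.6).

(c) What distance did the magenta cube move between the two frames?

4.4

From (12.9, 1.6) to (10.0, 4.9), the magenta cube covered √(2.9² + 3.3²) ≈ 4.4 units.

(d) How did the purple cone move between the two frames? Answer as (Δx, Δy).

(-1.4, 0.0)

The purple cone started near (6.3, 2.8) and ended near (4.9, 2.8).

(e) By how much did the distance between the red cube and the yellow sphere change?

+0.4

They were about 9.6 units apart before and 10.0 after — 0.4 units further apart.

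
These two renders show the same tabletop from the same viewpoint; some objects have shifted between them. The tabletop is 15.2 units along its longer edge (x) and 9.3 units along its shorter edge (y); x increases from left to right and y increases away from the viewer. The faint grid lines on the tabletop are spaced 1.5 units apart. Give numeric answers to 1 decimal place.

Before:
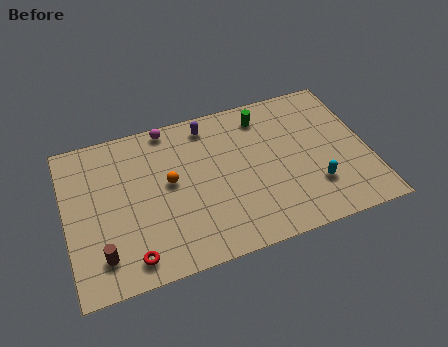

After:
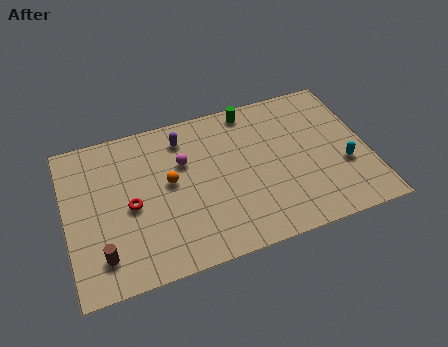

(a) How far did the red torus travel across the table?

3.0

From (3.0, 1.3) to (3.2, 4.3), the red torus covered √(0.2² + 3.0²) ≈ 3.0 units.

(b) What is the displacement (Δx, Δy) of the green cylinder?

(-0.6, 0.6)

The green cylinder started near (10.2, 7.7) and ended near (9.6, 8.3).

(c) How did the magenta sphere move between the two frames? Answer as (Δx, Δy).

(0.6, -2.4)

From the two frames, the magenta sphere sits at roughly (5.4, 8.5) before and (6.0, 6.1) after.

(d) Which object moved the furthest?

the red torus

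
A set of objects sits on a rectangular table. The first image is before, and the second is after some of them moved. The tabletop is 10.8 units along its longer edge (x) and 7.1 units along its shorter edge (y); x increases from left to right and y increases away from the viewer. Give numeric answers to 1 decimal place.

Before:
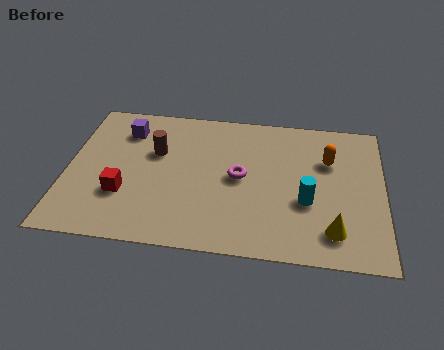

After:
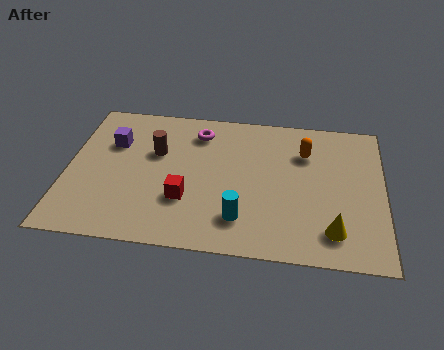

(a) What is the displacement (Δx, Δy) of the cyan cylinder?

(-2.2, -1.1)

The cyan cylinder started near (8.2, 2.7) and ended near (6.0, 1.6).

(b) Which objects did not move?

the brown cylinder and the yellow cone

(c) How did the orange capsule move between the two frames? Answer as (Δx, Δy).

(-0.8, 0.3)

The orange capsule was at about (8.9, 4.8) and moved to about (8.1, 5.1).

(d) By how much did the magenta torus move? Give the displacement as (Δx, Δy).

(-1.5, 2.1)

The magenta torus was at about (5.9, 3.6) and moved to about (4.4, 5.7).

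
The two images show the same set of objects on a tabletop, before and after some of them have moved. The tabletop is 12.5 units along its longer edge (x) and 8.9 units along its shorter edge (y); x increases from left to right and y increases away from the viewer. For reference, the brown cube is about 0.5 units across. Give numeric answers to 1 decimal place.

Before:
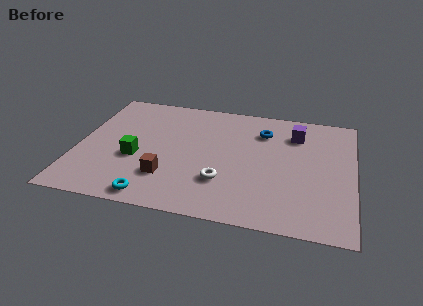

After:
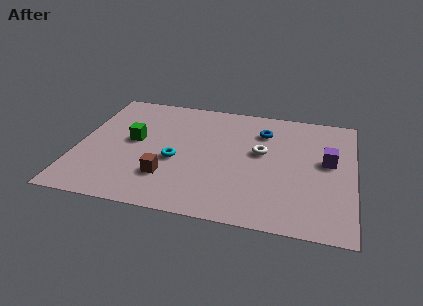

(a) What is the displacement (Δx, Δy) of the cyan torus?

(0.8, 2.8)

From the two frames, the cyan torus sits at roughly (3.7, 0.9) before and (4.5, 3.7) after.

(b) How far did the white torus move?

3.0

The white torus was near (6.7, 2.6) before and (8.3, 5.1) after, so it travelled √(1.6² + 2.5²) ≈ 3.0 units.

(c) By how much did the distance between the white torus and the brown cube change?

+2.4

Before: roughly 2.5 units apart; after: 4.9. That's 2.4 units further apart.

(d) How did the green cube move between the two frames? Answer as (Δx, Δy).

(-0.2, 1.3)

The green cube started near (2.7, 3.5) and ended near (2.5, 4.8).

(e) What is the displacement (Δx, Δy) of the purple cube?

(1.5, -1.8)

The purple cube started near (9.8, 6.8) and ended near (11.3, 5.0).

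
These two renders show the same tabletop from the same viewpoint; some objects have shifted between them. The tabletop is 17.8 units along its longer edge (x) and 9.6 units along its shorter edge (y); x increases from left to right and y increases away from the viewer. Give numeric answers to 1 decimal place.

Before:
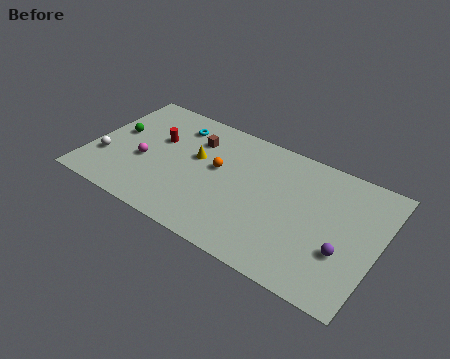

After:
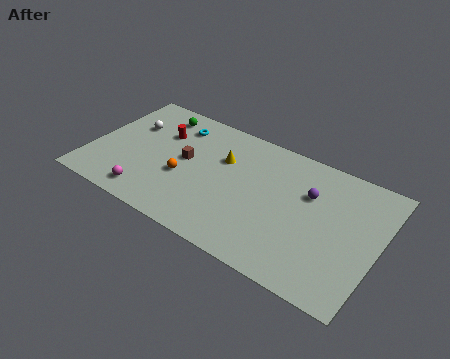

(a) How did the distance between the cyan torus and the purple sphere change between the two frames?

-3.2

They were about 11.9 units apart before and 8.7 after — 3.2 units closer together.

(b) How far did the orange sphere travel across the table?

2.5

The orange sphere moved from about (7.8, 5.5) to (5.9, 3.8), a distance of √(1.9² + 1.7²) ≈ 2.5.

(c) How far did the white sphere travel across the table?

3.5

The white sphere moved from about (1.1, 3.0) to (2.1, 6.4), a distance of √(1.0² + 3.4²) ≈ 3.5.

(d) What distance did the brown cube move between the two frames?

1.9

The brown cube moved from about (6.1, 7.1) to (5.8, 5.2), a distance of √(0.3² + 1.9²) ≈ 1.9.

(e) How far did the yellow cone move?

1.7

The yellow cone was near (6.4, 5.7) before and (8.0, 6.4) after, so it travelled √(1.6² + 0.7²) ≈ 1.7 units.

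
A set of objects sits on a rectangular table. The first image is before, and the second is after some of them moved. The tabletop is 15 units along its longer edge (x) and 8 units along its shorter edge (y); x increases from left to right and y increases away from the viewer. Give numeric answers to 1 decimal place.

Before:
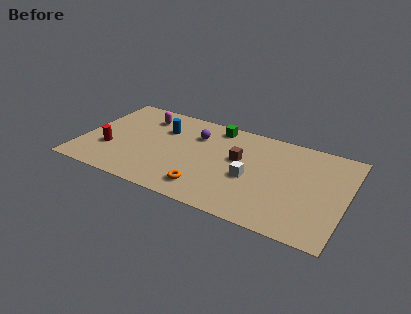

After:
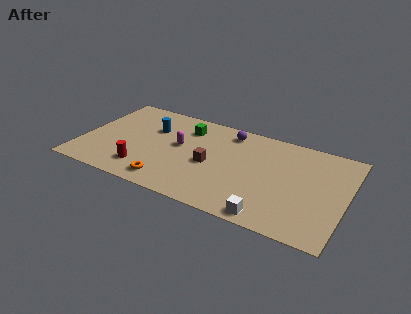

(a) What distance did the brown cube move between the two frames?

1.9

The brown cube moved from about (8.9, 4.7) to (7.4, 3.6), a distance of √(1.5² + 1.1²) ≈ 1.9.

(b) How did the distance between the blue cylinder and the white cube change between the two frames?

+2.9

Before: roughly 5.7 units apart; after: 8.6. That's 2.9 units further apart.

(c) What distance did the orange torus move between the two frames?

2.1

The orange torus moved from about (7.4, 1.5) to (5.3, 1.2), a distance of √(2.1² + 0.3²) ≈ 2.1.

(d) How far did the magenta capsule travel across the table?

2.9

The magenta capsule moved from about (3.2, 6.3) to (5.5, 4.5), a distance of √(2.3² + 1.8²) ≈ 2.9.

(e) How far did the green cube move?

1.8

From (7.3, 7.0) to (5.7, 6.2), the green cube covered √(1.6² + 0.8²) ≈ 1.8 units.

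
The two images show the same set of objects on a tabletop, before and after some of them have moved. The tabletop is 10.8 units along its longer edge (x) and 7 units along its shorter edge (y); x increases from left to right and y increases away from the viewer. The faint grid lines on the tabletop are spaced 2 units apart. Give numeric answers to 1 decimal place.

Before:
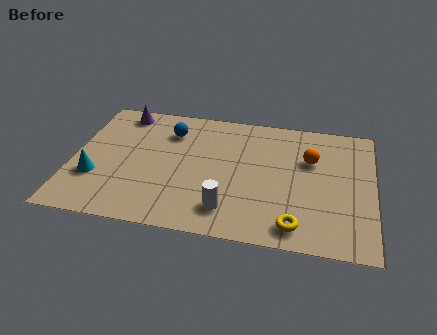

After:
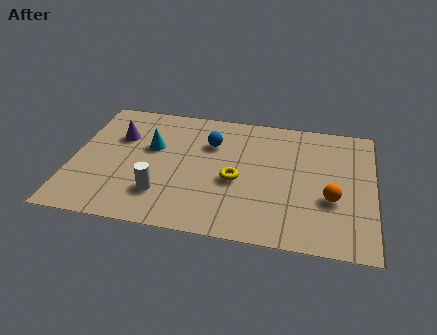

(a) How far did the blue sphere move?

1.6

The blue sphere was near (3.4, 5.3) before and (4.9, 4.9) after, so it travelled √(1.5² + 0.4²) ≈ 1.6 units.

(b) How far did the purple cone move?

1.4

The purple cone moved from about (1.6, 6.1) to (1.6, 4.7), a distance of √(0.0² + 1.4²) ≈ 1.4.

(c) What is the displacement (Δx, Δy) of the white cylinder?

(-2.4, 0.4)

From the two frames, the white cylinder sits at roughly (5.7, 1.4) before and (3.3, 1.8) after.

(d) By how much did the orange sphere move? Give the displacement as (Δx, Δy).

(0.8, -2.0)

From the two frames, the orange sphere sits at roughly (8.5, 4.6) before and (9.3, 2.6) after.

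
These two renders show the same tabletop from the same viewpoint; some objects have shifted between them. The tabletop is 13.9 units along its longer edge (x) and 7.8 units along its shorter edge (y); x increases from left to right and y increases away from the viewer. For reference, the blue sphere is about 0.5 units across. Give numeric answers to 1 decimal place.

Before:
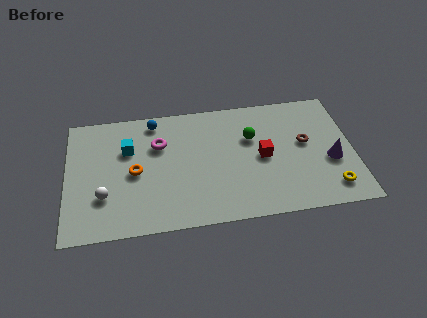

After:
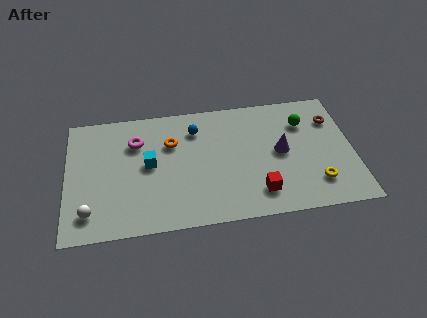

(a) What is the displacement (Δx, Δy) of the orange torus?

(1.8, 1.6)

The orange torus was at about (3.3, 3.7) and moved to about (5.1, 5.3).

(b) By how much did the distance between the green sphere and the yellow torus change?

-1.3

They were about 5.2 units apart before and 3.9 after — 1.3 units closer together.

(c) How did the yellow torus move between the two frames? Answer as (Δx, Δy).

(-0.7, 0.4)

The yellow torus was at about (12.7, 1.4) and moved to about (12.0, 1.8).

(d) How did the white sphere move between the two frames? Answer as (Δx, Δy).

(-0.7, -0.9)

The white sphere was at about (1.8, 2.4) and moved to about (1.1, 1.5).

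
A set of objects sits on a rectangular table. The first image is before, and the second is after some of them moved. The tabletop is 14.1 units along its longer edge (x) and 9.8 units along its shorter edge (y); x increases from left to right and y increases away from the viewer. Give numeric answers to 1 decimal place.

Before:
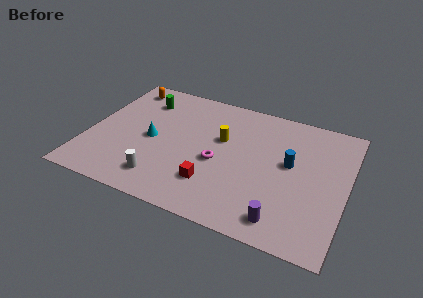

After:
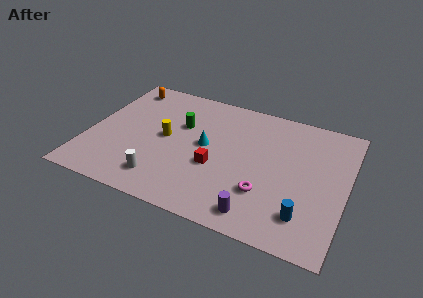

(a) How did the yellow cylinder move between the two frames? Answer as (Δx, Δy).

(-3.0, -1.0)

The yellow cylinder started near (7.2, 6.0) and ended near (4.2, 5.0).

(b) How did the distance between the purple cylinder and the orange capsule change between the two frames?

-1.0

The distance was about 11.9 in the first image and 10.9 in the second, so they moved 1.0 units closer together.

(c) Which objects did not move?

the white cylinder and the orange capsule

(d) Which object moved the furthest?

the blue cylinder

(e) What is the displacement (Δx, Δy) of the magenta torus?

(2.7, -1.3)

From the two frames, the magenta torus sits at roughly (7.2, 4.2) before and (9.9, 2.9) after.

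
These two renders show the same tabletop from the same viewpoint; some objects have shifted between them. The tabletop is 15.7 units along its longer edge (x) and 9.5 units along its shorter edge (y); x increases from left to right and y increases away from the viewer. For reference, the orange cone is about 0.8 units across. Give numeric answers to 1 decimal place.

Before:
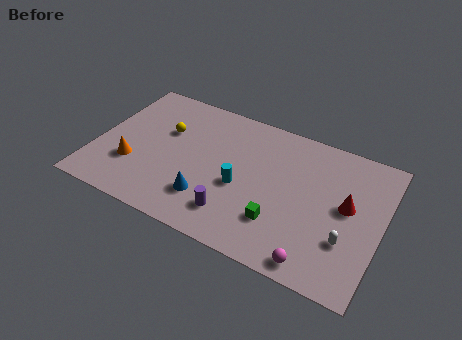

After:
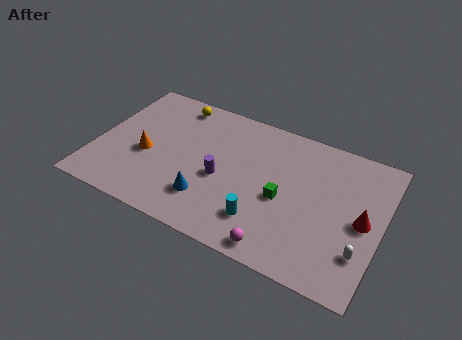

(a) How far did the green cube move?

1.6

From (10.4, 2.6) to (10.4, 4.2), the green cube covered √(0.0² + 1.6²) ≈ 1.6 units.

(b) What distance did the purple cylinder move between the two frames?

2.3

From (8.0, 2.0) to (7.0, 4.1), the purple cylinder covered √(1.0² + 2.1²) ≈ 2.3 units.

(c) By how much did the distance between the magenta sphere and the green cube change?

+0.5

Before: roughly 2.7 units apart; after: 3.2. That's 0.5 units further apart.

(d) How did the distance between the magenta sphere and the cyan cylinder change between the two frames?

-3.7

Before: roughly 5.4 units apart; after: 1.7. That's 3.7 units closer together.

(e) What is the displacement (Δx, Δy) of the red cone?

(0.9, -0.6)

The red cone was at about (13.8, 5.2) and moved to about (14.7, 4.6).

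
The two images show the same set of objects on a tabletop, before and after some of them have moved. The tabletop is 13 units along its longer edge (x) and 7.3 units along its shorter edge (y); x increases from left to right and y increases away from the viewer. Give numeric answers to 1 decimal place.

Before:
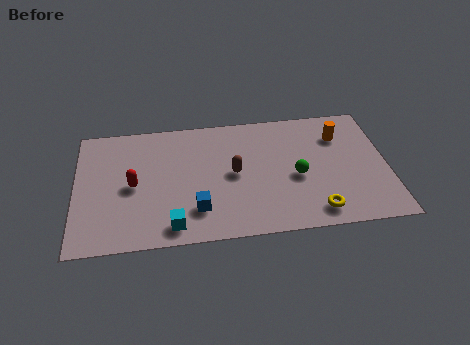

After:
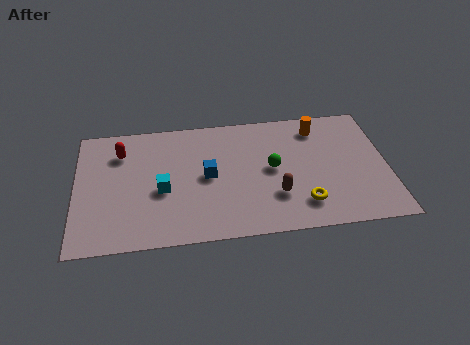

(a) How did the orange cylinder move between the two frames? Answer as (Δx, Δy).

(-0.9, 0.6)

The orange cylinder was at about (11.1, 5.4) and moved to about (10.2, 6.0).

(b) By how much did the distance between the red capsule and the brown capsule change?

+3.0

They were about 4.2 units apart before and 7.2 after — 3.0 units further apart.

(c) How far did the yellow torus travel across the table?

0.7

The yellow torus was near (9.9, 1.1) before and (9.4, 1.6) after, so it travelled √(0.5² + 0.5²) ≈ 0.7 units.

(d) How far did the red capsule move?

2.1

From (2.4, 3.5) to (1.9, 5.5), the red capsule covered √(0.5² + 2.0²) ≈ 2.1 units.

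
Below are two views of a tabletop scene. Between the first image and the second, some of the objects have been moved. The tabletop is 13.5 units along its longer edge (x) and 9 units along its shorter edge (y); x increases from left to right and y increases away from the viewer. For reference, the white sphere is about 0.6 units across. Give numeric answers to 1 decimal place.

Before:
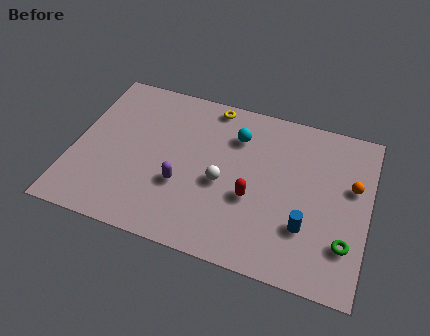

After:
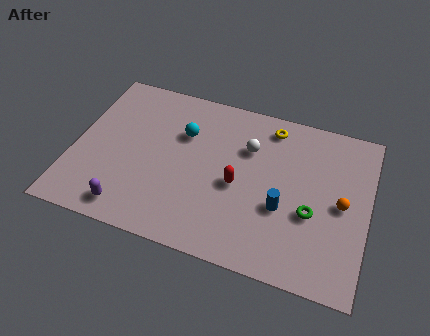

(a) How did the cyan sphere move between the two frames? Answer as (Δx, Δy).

(-2.4, -0.6)

The cyan sphere started near (7.3, 6.7) and ended near (4.9, 6.1).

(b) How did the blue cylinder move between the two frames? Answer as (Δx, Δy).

(-1.1, 0.7)

The blue cylinder started near (10.8, 2.7) and ended near (9.7, 3.4).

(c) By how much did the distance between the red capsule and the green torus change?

-1.0

They were about 4.4 units apart before and 3.4 after — 1.0 units closer together.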